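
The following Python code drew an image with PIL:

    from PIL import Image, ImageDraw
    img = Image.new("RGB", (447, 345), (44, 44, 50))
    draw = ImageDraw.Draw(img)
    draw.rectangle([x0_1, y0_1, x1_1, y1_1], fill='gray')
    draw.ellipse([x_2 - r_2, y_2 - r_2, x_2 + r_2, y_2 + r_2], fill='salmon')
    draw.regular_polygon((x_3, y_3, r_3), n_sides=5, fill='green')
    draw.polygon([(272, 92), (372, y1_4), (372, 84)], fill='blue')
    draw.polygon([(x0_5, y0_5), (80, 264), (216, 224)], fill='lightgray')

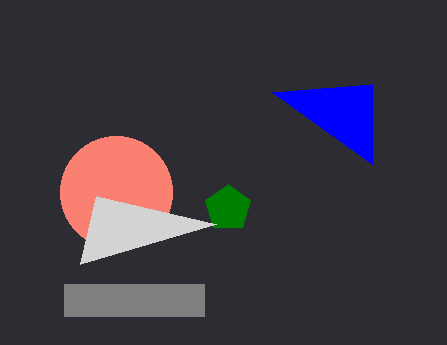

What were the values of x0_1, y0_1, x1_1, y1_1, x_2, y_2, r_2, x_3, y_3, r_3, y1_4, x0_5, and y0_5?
x0_1 = 64, y0_1 = 284, x1_1 = 204, y1_1 = 316, x_2 = 116, y_2 = 192, r_2 = 56, x_3 = 228, y_3 = 208, r_3 = 24, y1_4 = 164, x0_5 = 96, y0_5 = 196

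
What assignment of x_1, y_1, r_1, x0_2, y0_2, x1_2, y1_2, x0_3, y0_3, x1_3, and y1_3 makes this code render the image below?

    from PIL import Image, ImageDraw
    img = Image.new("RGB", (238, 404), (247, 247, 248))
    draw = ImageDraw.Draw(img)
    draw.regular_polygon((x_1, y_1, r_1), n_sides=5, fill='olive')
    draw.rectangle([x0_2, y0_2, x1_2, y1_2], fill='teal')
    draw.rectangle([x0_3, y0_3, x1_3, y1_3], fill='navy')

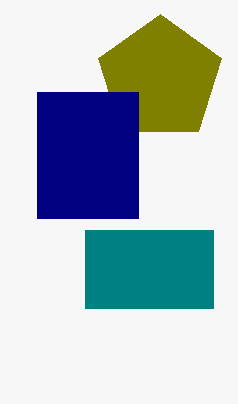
x_1 = 160
y_1 = 79
r_1 = 65
x0_2 = 85
y0_2 = 230
x1_2 = 213
y1_2 = 308
x0_3 = 37
y0_3 = 92
x1_3 = 138
y1_3 = 218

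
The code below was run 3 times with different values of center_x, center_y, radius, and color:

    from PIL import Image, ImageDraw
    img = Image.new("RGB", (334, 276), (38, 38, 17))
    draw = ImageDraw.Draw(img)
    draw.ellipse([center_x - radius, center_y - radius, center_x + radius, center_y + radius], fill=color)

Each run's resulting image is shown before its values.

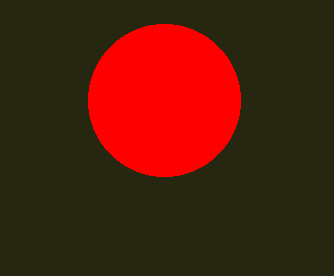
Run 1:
center_x = 164
center_y = 100
radius = 76
color = 'red'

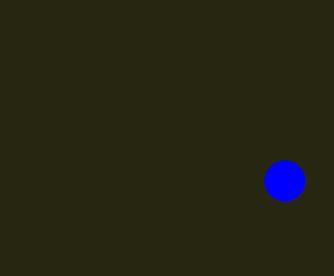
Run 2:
center_x = 284, center_y = 180, radius = 20, color = 'blue'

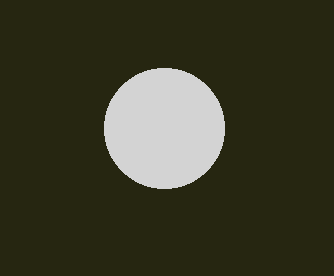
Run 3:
center_x = 164; center_y = 128; radius = 60; color = 'lightgray'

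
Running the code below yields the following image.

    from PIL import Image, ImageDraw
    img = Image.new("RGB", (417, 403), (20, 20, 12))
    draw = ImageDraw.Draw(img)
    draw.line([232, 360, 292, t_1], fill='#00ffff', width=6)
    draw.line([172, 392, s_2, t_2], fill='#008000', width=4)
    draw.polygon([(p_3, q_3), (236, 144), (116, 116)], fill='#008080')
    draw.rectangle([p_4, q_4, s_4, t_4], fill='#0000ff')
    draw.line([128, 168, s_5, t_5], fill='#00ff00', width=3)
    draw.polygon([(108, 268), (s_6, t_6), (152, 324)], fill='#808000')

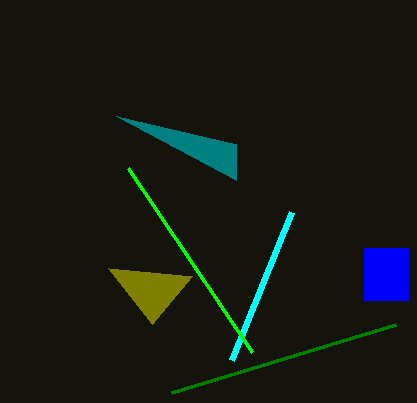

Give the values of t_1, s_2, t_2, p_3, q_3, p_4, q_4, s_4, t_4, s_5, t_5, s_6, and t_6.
t_1 = 212; s_2 = 396; t_2 = 324; p_3 = 236; q_3 = 180; p_4 = 364; q_4 = 248; s_4 = 408; t_4 = 300; s_5 = 252; t_5 = 352; s_6 = 192; t_6 = 276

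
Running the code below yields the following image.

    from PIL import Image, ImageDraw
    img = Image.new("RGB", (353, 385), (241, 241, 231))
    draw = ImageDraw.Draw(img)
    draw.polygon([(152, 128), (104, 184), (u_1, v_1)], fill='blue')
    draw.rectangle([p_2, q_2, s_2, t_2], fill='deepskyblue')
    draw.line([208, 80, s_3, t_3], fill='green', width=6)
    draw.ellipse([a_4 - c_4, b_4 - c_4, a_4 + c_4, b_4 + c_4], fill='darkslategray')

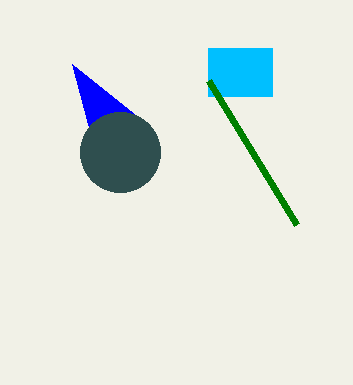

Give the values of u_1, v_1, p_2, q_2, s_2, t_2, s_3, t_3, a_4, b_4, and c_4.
u_1 = 72; v_1 = 64; p_2 = 208; q_2 = 48; s_2 = 272; t_2 = 96; s_3 = 296; t_3 = 224; a_4 = 120; b_4 = 152; c_4 = 40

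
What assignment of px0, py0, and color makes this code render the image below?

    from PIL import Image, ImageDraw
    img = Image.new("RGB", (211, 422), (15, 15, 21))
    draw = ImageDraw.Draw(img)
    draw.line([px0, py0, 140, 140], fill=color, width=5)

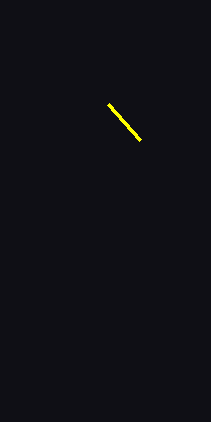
px0 = 108, py0 = 104, color = 'yellow'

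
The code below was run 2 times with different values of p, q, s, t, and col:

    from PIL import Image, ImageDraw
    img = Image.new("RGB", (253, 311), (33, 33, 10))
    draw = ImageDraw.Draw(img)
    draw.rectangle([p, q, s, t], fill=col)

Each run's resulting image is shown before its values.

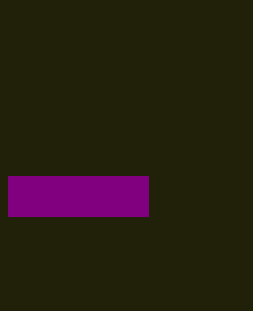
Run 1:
p = 8, q = 176, s = 148, t = 216, col = 'purple'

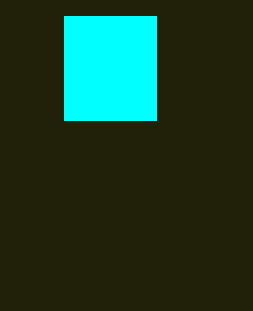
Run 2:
p = 64
q = 16
s = 156
t = 120
col = 'cyan'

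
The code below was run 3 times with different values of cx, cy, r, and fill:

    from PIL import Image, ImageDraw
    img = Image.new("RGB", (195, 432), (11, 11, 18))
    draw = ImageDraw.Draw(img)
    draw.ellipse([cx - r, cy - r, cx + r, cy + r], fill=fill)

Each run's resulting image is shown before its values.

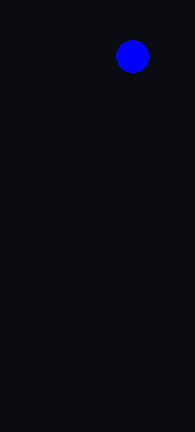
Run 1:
cx = 132, cy = 56, r = 16, fill = 'blue'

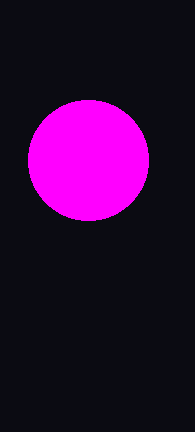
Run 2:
cx = 88, cy = 160, r = 60, fill = 'magenta'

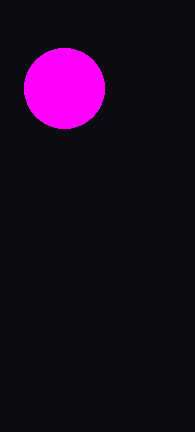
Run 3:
cx = 64, cy = 88, r = 40, fill = 'magenta'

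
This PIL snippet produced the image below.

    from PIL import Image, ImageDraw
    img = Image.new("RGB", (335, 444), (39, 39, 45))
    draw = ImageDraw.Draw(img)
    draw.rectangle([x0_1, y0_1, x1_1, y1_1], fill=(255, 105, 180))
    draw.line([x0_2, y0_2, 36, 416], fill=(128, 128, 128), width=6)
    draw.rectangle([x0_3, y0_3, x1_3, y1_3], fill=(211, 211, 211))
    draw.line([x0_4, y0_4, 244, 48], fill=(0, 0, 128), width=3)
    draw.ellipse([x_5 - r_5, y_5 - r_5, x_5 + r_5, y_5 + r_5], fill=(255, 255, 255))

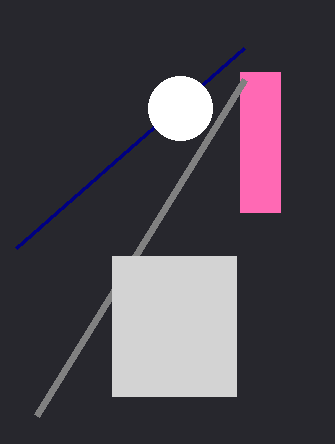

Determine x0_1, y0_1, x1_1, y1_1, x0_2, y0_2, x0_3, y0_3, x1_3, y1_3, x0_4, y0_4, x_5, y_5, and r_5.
x0_1 = 240, y0_1 = 72, x1_1 = 280, y1_1 = 212, x0_2 = 244, y0_2 = 80, x0_3 = 112, y0_3 = 256, x1_3 = 236, y1_3 = 396, x0_4 = 16, y0_4 = 248, x_5 = 180, y_5 = 108, r_5 = 32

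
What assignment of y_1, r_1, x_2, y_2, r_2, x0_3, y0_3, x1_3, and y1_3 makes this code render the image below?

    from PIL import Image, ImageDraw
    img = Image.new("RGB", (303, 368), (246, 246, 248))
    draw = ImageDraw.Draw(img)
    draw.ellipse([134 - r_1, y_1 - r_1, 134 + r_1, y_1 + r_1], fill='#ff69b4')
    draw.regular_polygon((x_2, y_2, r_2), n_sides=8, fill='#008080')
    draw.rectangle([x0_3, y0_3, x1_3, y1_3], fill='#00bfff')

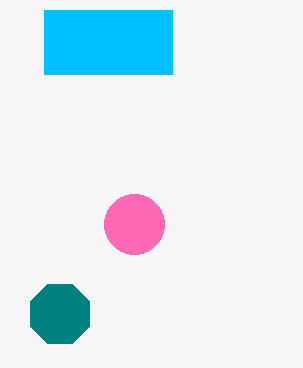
y_1 = 224; r_1 = 30; x_2 = 60; y_2 = 314; r_2 = 32; x0_3 = 44; y0_3 = 10; x1_3 = 172; y1_3 = 74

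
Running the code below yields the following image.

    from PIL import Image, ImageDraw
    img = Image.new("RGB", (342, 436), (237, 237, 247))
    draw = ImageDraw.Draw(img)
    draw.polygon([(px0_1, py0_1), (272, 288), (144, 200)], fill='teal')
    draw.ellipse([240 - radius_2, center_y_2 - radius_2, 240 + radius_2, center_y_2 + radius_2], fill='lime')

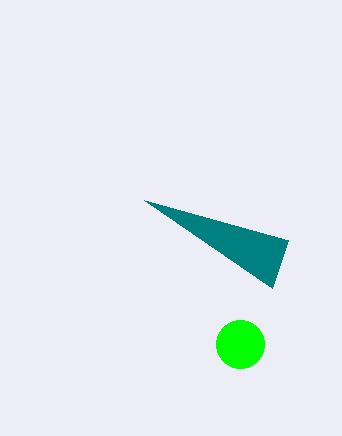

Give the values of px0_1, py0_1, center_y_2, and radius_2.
px0_1 = 288
py0_1 = 240
center_y_2 = 344
radius_2 = 24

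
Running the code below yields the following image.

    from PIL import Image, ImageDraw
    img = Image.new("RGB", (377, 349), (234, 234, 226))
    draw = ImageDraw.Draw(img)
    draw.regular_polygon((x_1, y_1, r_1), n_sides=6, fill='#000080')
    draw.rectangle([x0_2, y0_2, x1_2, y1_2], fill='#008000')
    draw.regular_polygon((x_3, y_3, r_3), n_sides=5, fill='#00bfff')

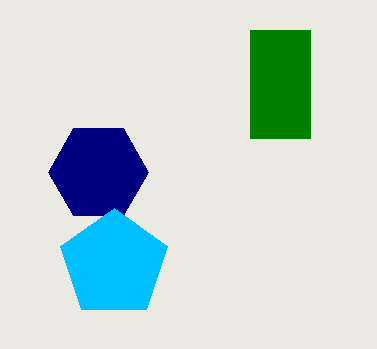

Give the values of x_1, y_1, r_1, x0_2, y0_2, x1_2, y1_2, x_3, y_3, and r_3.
x_1 = 98; y_1 = 172; r_1 = 50; x0_2 = 250; y0_2 = 30; x1_2 = 310; y1_2 = 138; x_3 = 114; y_3 = 264; r_3 = 56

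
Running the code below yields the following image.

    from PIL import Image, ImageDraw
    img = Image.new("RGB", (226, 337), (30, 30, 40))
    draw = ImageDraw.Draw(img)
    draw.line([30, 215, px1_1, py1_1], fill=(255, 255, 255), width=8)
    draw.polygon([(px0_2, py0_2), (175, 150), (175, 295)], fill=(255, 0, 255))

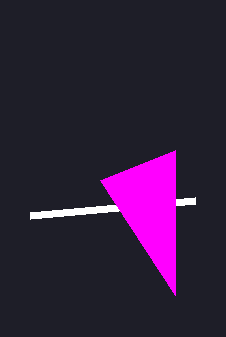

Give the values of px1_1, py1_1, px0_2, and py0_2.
px1_1 = 195
py1_1 = 200
px0_2 = 100
py0_2 = 180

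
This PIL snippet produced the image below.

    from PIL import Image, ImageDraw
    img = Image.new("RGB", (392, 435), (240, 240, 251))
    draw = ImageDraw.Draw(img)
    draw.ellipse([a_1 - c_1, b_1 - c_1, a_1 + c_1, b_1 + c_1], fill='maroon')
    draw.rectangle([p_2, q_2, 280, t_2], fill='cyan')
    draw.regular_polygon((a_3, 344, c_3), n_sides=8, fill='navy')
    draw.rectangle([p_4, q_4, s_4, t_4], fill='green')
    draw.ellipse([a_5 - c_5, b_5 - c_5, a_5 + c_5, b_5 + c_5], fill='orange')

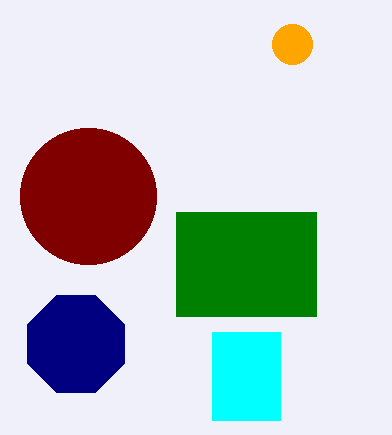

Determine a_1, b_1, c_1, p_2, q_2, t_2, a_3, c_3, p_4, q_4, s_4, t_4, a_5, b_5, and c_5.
a_1 = 88
b_1 = 196
c_1 = 68
p_2 = 212
q_2 = 332
t_2 = 420
a_3 = 76
c_3 = 52
p_4 = 176
q_4 = 212
s_4 = 316
t_4 = 316
a_5 = 292
b_5 = 44
c_5 = 20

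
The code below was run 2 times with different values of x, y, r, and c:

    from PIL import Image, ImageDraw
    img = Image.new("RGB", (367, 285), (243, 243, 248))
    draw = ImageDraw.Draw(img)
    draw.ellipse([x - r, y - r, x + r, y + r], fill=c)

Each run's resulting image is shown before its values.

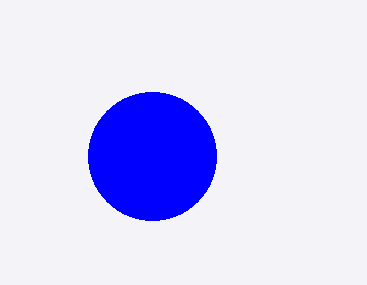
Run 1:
x = 152, y = 156, r = 64, c = 'blue'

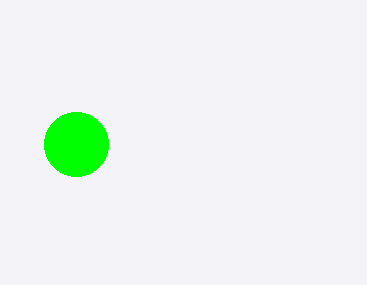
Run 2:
x = 76
y = 144
r = 32
c = 'lime'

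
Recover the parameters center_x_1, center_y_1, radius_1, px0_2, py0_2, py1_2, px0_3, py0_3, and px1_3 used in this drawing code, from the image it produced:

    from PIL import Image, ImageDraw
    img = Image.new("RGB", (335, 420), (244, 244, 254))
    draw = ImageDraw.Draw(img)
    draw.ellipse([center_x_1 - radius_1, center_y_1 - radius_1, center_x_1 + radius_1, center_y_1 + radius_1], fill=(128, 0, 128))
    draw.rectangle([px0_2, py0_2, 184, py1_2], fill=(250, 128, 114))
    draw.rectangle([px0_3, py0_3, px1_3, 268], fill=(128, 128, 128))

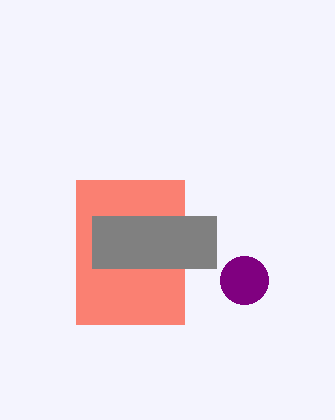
center_x_1 = 244; center_y_1 = 280; radius_1 = 24; px0_2 = 76; py0_2 = 180; py1_2 = 324; px0_3 = 92; py0_3 = 216; px1_3 = 216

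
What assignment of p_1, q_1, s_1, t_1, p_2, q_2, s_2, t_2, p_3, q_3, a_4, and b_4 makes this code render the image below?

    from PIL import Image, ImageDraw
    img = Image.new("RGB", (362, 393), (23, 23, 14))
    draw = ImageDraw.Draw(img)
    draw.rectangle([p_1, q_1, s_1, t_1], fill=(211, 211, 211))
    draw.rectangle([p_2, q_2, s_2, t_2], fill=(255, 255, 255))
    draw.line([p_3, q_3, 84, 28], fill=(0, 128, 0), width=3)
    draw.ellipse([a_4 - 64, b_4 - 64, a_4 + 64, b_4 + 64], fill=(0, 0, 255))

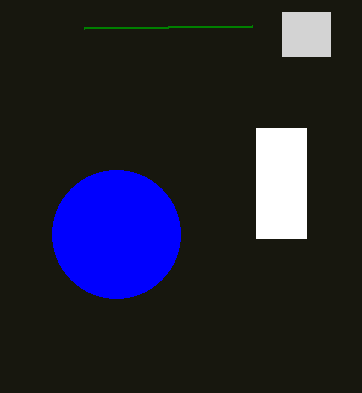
p_1 = 282
q_1 = 12
s_1 = 330
t_1 = 56
p_2 = 256
q_2 = 128
s_2 = 306
t_2 = 238
p_3 = 252
q_3 = 26
a_4 = 116
b_4 = 234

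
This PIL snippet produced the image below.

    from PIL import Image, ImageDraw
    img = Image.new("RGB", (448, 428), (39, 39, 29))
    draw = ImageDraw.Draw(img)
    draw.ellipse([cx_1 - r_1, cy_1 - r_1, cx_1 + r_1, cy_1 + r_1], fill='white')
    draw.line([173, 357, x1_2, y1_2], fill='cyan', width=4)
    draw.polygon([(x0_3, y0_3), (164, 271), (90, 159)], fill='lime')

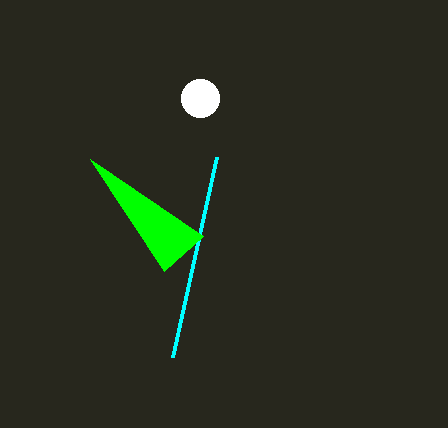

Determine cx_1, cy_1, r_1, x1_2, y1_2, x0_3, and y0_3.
cx_1 = 200, cy_1 = 98, r_1 = 19, x1_2 = 217, y1_2 = 157, x0_3 = 203, y0_3 = 236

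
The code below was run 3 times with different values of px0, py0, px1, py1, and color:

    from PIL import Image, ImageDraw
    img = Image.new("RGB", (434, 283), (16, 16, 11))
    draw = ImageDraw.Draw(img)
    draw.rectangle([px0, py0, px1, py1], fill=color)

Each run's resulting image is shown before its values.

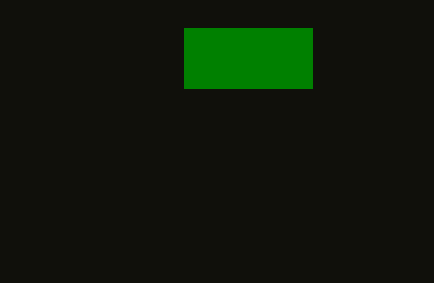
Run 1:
px0 = 184; py0 = 28; px1 = 312; py1 = 88; color = 'green'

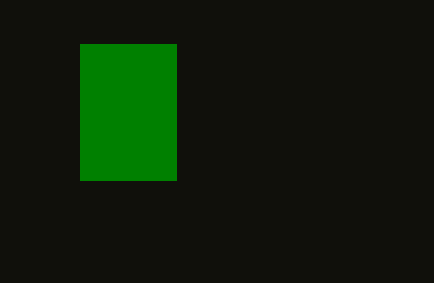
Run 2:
px0 = 80, py0 = 44, px1 = 176, py1 = 180, color = 'green'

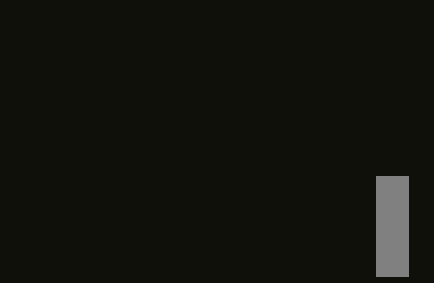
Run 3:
px0 = 376; py0 = 176; px1 = 408; py1 = 276; color = 'gray'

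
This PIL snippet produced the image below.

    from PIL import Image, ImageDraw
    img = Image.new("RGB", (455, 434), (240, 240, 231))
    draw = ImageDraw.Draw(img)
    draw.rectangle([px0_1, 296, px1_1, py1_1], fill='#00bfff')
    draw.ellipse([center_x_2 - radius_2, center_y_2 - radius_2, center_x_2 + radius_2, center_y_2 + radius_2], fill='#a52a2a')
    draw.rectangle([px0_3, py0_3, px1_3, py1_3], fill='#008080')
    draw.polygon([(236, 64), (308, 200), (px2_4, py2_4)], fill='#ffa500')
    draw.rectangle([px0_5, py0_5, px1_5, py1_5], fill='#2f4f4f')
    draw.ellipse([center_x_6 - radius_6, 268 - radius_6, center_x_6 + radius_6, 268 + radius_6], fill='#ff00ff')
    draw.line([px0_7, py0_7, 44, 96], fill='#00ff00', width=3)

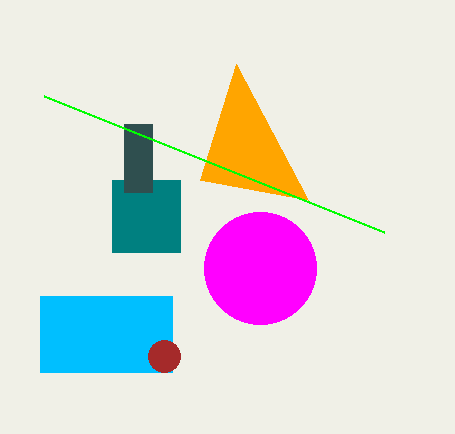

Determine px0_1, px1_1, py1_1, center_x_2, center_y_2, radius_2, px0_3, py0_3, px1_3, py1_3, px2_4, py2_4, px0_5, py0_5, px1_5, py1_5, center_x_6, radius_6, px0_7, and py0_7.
px0_1 = 40
px1_1 = 172
py1_1 = 372
center_x_2 = 164
center_y_2 = 356
radius_2 = 16
px0_3 = 112
py0_3 = 180
px1_3 = 180
py1_3 = 252
px2_4 = 200
py2_4 = 180
px0_5 = 124
py0_5 = 124
px1_5 = 152
py1_5 = 192
center_x_6 = 260
radius_6 = 56
px0_7 = 384
py0_7 = 232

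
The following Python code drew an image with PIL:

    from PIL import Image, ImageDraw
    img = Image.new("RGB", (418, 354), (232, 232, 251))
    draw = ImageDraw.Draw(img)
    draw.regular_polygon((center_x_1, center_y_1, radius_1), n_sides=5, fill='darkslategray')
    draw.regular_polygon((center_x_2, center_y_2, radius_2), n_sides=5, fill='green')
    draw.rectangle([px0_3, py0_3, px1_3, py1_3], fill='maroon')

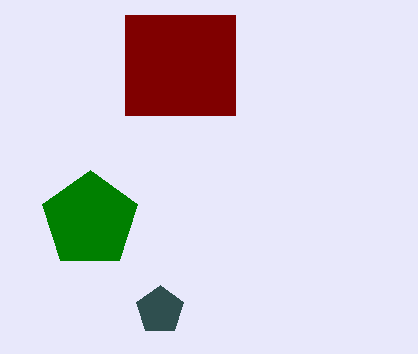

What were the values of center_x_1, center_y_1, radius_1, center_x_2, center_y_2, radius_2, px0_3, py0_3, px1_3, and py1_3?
center_x_1 = 160, center_y_1 = 310, radius_1 = 25, center_x_2 = 90, center_y_2 = 220, radius_2 = 50, px0_3 = 125, py0_3 = 15, px1_3 = 235, py1_3 = 115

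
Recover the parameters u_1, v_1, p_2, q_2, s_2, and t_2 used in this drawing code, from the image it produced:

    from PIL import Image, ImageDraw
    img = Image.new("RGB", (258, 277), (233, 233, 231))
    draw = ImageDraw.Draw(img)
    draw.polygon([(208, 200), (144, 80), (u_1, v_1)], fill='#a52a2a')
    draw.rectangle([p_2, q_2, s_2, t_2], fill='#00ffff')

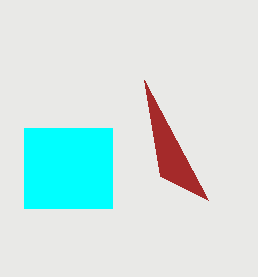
u_1 = 160
v_1 = 176
p_2 = 24
q_2 = 128
s_2 = 112
t_2 = 208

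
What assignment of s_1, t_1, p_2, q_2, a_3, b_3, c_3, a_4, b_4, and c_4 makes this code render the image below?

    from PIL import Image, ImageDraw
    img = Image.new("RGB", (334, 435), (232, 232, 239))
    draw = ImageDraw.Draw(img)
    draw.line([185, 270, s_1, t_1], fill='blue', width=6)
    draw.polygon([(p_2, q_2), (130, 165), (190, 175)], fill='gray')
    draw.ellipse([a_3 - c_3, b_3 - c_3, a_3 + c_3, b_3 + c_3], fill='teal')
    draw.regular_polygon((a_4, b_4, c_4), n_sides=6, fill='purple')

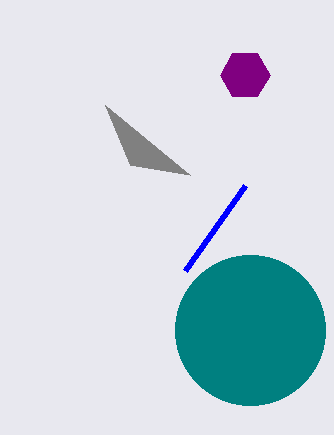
s_1 = 245, t_1 = 185, p_2 = 105, q_2 = 105, a_3 = 250, b_3 = 330, c_3 = 75, a_4 = 245, b_4 = 75, c_4 = 25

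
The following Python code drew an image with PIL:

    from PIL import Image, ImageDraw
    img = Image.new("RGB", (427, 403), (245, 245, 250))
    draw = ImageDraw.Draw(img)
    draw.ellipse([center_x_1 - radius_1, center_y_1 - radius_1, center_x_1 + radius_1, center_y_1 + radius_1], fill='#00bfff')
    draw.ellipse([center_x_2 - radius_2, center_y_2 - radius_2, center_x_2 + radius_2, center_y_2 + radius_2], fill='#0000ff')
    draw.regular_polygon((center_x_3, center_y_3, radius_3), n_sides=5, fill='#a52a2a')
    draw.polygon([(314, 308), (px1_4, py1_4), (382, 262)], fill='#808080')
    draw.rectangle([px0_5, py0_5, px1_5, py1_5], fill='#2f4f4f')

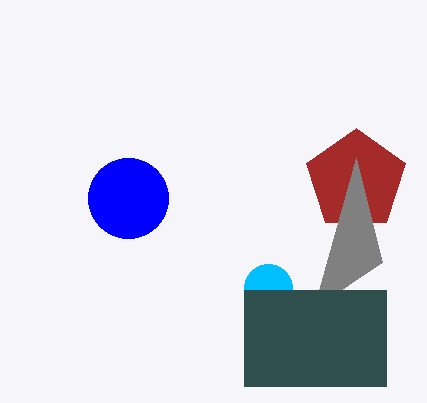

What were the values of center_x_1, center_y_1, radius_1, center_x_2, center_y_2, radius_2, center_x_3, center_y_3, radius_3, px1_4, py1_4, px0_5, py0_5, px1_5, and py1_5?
center_x_1 = 268; center_y_1 = 288; radius_1 = 24; center_x_2 = 128; center_y_2 = 198; radius_2 = 40; center_x_3 = 356; center_y_3 = 180; radius_3 = 52; px1_4 = 356; py1_4 = 158; px0_5 = 244; py0_5 = 290; px1_5 = 386; py1_5 = 386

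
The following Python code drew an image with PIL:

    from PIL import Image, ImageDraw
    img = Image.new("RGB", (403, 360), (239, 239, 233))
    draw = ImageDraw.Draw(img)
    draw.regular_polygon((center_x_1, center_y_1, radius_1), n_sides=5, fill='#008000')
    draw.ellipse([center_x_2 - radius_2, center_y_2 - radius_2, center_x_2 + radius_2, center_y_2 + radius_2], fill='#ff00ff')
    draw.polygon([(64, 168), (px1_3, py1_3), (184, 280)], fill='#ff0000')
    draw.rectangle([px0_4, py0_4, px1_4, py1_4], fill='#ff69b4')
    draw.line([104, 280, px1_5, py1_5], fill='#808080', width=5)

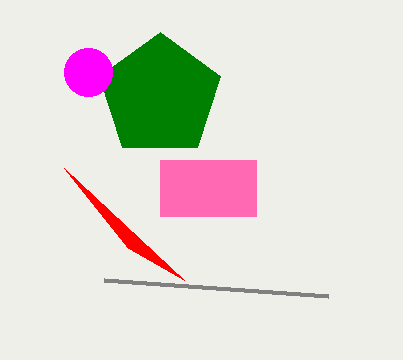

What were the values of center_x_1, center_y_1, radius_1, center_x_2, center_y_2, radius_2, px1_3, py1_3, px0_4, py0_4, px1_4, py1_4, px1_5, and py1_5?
center_x_1 = 160
center_y_1 = 96
radius_1 = 64
center_x_2 = 88
center_y_2 = 72
radius_2 = 24
px1_3 = 128
py1_3 = 248
px0_4 = 160
py0_4 = 160
px1_4 = 256
py1_4 = 216
px1_5 = 328
py1_5 = 296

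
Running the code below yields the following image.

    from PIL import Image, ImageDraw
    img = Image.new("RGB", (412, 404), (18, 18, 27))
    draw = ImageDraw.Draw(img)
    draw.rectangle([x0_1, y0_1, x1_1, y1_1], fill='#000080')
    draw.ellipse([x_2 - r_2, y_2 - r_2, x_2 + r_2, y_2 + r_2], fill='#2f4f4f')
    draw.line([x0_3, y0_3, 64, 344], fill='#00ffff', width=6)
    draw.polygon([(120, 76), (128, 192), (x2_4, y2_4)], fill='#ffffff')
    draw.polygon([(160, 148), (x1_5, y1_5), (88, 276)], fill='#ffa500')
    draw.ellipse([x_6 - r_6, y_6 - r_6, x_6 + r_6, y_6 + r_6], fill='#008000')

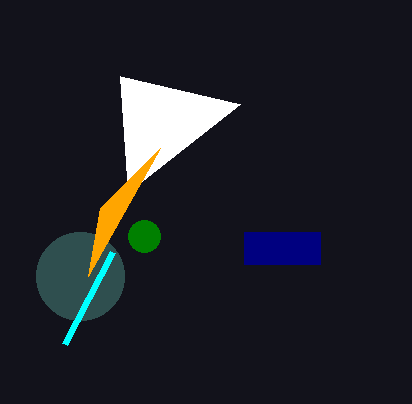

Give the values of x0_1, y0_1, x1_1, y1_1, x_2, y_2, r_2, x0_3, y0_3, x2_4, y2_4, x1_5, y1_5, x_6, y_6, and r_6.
x0_1 = 244; y0_1 = 232; x1_1 = 320; y1_1 = 264; x_2 = 80; y_2 = 276; r_2 = 44; x0_3 = 112; y0_3 = 252; x2_4 = 240; y2_4 = 104; x1_5 = 100; y1_5 = 208; x_6 = 144; y_6 = 236; r_6 = 16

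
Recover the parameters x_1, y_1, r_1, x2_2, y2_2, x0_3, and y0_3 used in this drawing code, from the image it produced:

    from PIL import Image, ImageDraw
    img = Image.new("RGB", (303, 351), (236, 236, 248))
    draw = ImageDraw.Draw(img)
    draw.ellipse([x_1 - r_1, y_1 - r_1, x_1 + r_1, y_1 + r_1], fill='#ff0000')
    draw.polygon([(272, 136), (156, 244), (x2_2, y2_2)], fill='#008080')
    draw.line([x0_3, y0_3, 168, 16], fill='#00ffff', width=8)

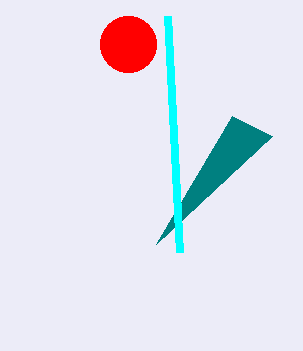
x_1 = 128; y_1 = 44; r_1 = 28; x2_2 = 232; y2_2 = 116; x0_3 = 180; y0_3 = 252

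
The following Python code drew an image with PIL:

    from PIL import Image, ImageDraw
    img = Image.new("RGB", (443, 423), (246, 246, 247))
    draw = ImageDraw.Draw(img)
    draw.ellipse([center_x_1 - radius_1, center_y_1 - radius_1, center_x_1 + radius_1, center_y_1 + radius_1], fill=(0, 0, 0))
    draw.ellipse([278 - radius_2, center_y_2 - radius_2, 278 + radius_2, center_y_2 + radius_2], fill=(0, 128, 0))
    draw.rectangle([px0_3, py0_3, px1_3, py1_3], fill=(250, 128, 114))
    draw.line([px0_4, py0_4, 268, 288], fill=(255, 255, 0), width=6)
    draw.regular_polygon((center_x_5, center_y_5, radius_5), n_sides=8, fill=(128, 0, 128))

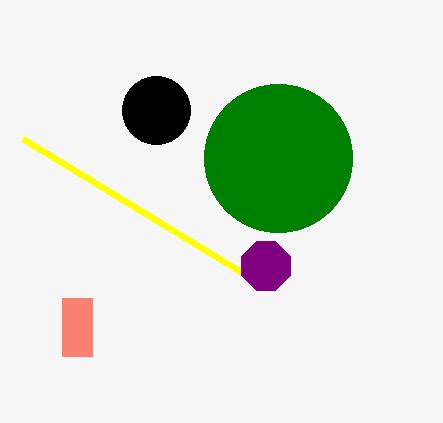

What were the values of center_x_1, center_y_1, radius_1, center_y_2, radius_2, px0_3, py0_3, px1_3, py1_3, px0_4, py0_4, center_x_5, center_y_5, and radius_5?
center_x_1 = 156
center_y_1 = 110
radius_1 = 34
center_y_2 = 158
radius_2 = 74
px0_3 = 62
py0_3 = 298
px1_3 = 92
py1_3 = 356
px0_4 = 22
py0_4 = 138
center_x_5 = 266
center_y_5 = 266
radius_5 = 26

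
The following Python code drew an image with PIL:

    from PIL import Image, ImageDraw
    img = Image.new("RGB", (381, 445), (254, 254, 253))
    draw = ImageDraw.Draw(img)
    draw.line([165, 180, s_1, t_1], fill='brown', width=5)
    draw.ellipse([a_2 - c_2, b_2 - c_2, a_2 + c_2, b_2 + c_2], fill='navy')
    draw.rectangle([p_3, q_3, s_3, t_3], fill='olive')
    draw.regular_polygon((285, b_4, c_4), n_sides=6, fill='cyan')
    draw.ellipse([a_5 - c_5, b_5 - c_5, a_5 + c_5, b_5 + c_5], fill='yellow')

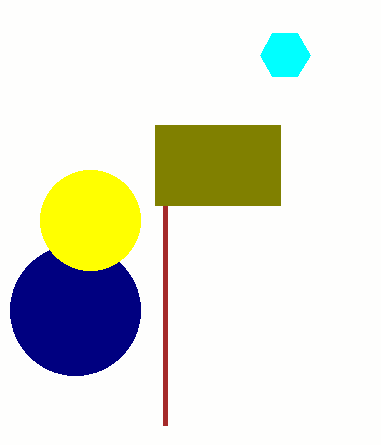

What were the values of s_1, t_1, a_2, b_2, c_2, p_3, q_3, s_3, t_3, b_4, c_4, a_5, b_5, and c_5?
s_1 = 165; t_1 = 425; a_2 = 75; b_2 = 310; c_2 = 65; p_3 = 155; q_3 = 125; s_3 = 280; t_3 = 205; b_4 = 55; c_4 = 25; a_5 = 90; b_5 = 220; c_5 = 50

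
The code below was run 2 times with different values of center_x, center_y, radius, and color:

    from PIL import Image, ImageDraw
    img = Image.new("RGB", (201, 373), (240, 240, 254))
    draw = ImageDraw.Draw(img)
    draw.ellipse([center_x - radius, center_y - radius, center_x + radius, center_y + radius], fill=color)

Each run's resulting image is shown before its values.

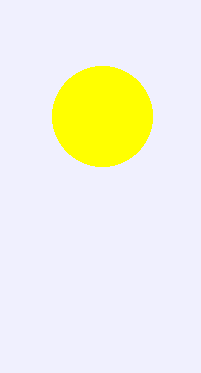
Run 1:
center_x = 102
center_y = 116
radius = 50
color = 'yellow'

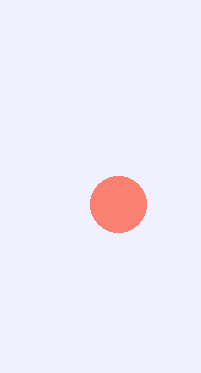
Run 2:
center_x = 118
center_y = 204
radius = 28
color = 'salmon'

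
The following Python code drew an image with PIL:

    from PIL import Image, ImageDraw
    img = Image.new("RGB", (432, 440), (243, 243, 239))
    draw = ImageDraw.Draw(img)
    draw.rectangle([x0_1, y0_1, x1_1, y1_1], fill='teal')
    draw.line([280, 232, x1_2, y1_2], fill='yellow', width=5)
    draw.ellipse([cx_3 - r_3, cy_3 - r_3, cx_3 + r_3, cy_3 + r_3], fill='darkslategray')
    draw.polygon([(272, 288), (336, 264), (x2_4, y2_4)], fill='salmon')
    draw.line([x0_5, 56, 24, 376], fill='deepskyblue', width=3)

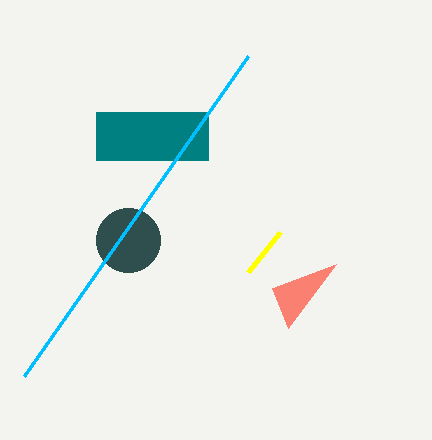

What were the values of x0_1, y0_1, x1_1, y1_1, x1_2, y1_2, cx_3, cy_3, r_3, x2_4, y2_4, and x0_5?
x0_1 = 96; y0_1 = 112; x1_1 = 208; y1_1 = 160; x1_2 = 248; y1_2 = 272; cx_3 = 128; cy_3 = 240; r_3 = 32; x2_4 = 288; y2_4 = 328; x0_5 = 248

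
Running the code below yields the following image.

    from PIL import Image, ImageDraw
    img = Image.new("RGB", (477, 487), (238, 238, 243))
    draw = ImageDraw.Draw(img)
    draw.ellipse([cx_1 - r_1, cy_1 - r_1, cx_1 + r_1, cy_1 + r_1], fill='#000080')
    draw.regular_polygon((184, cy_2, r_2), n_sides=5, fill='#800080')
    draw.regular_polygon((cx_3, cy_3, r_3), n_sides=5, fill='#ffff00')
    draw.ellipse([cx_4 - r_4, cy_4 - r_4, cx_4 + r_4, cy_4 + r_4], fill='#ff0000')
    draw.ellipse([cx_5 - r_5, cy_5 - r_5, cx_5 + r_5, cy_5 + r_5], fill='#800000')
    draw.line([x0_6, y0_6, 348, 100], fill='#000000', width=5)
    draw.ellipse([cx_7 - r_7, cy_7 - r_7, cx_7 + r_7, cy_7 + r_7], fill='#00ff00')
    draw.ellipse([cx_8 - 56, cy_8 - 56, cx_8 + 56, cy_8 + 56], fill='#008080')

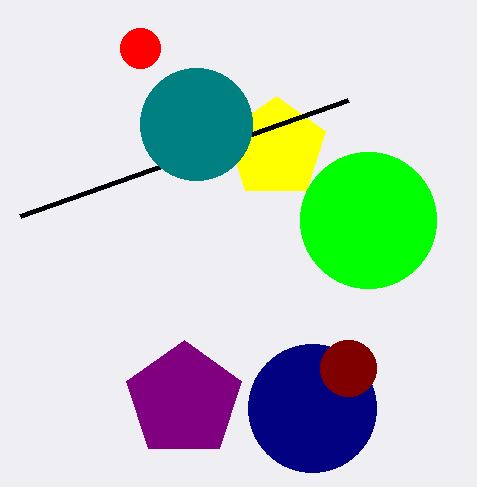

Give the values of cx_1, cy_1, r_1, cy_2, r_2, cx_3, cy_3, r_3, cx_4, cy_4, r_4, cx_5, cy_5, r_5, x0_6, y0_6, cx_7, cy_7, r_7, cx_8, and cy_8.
cx_1 = 312
cy_1 = 408
r_1 = 64
cy_2 = 400
r_2 = 60
cx_3 = 276
cy_3 = 148
r_3 = 52
cx_4 = 140
cy_4 = 48
r_4 = 20
cx_5 = 348
cy_5 = 368
r_5 = 28
x0_6 = 20
y0_6 = 216
cx_7 = 368
cy_7 = 220
r_7 = 68
cx_8 = 196
cy_8 = 124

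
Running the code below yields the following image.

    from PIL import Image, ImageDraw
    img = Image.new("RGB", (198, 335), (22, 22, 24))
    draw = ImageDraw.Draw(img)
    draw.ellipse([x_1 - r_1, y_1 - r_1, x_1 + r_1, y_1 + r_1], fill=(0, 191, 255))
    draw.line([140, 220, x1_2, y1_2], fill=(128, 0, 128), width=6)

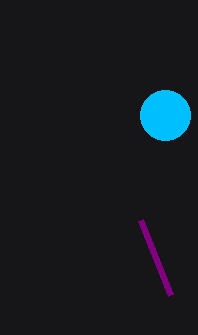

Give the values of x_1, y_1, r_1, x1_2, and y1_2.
x_1 = 165
y_1 = 115
r_1 = 25
x1_2 = 170
y1_2 = 295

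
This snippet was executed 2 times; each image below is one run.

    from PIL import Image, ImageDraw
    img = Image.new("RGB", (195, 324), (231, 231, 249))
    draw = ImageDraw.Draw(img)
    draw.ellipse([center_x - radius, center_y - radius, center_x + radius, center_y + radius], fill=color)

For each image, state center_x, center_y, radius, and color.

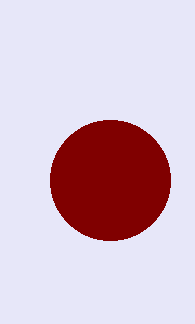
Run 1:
center_x = 110; center_y = 180; radius = 60; color = 'maroon'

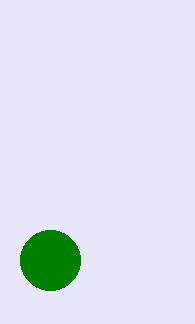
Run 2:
center_x = 50
center_y = 260
radius = 30
color = 'green'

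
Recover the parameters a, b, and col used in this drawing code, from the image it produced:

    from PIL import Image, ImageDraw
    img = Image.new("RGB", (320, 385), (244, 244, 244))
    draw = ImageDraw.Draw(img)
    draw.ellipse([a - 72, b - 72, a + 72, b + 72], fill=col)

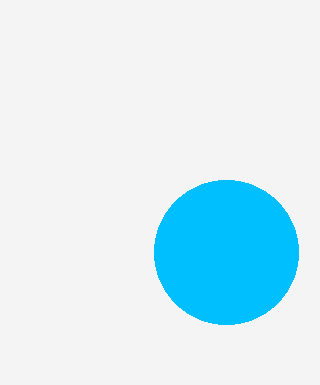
a = 226, b = 252, col = 'deepskyblue'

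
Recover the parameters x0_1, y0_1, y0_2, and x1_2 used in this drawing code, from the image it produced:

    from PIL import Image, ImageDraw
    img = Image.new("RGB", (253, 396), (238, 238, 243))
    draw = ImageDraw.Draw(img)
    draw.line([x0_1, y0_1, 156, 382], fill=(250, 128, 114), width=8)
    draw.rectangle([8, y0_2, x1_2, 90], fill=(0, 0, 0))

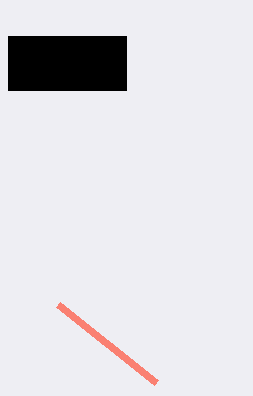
x0_1 = 58, y0_1 = 304, y0_2 = 36, x1_2 = 126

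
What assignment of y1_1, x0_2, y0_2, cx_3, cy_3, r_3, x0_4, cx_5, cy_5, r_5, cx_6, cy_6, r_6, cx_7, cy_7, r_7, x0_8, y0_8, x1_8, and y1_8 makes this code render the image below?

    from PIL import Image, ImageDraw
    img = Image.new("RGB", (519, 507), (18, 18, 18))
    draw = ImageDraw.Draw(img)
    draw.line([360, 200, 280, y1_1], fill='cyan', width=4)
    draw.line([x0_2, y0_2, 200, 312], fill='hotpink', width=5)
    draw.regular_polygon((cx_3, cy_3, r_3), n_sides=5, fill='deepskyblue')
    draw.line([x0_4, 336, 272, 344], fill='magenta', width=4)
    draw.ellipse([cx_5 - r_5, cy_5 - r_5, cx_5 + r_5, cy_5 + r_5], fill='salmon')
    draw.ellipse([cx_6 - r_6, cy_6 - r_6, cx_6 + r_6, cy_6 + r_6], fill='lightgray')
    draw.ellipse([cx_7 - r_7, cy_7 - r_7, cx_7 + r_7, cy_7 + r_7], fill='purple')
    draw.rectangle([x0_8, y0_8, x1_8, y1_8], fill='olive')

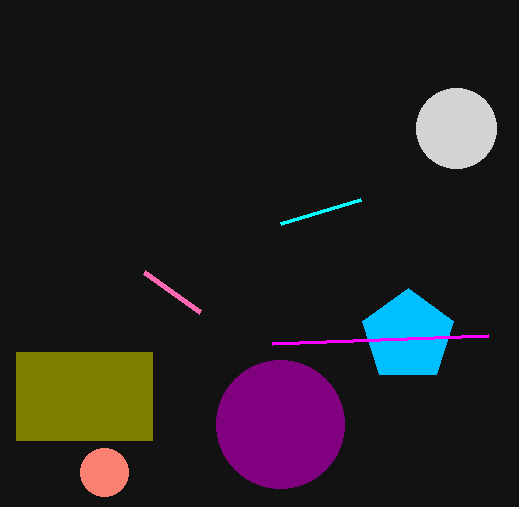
y1_1 = 224, x0_2 = 144, y0_2 = 272, cx_3 = 408, cy_3 = 336, r_3 = 48, x0_4 = 488, cx_5 = 104, cy_5 = 472, r_5 = 24, cx_6 = 456, cy_6 = 128, r_6 = 40, cx_7 = 280, cy_7 = 424, r_7 = 64, x0_8 = 16, y0_8 = 352, x1_8 = 152, y1_8 = 440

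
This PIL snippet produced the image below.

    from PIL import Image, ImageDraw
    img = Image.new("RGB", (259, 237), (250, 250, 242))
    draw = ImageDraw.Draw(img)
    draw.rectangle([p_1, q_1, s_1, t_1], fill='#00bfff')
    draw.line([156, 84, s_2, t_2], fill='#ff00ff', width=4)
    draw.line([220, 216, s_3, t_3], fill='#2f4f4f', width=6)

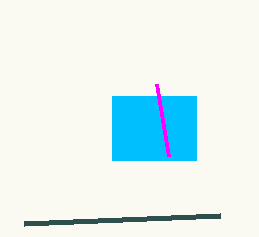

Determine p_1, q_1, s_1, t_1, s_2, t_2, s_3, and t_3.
p_1 = 112
q_1 = 96
s_1 = 196
t_1 = 160
s_2 = 168
t_2 = 156
s_3 = 24
t_3 = 224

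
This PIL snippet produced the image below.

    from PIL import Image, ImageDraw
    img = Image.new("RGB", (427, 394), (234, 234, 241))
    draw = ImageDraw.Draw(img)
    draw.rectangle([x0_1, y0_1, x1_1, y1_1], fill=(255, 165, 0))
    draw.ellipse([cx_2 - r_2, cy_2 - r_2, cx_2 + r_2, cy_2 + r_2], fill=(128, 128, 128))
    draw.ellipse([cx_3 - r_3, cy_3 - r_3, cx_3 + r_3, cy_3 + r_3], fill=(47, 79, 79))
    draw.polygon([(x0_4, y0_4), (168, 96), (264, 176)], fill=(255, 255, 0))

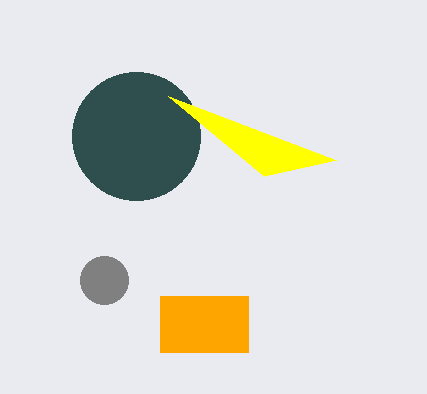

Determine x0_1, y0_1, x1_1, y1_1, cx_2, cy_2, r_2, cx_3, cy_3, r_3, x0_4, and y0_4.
x0_1 = 160, y0_1 = 296, x1_1 = 248, y1_1 = 352, cx_2 = 104, cy_2 = 280, r_2 = 24, cx_3 = 136, cy_3 = 136, r_3 = 64, x0_4 = 336, y0_4 = 160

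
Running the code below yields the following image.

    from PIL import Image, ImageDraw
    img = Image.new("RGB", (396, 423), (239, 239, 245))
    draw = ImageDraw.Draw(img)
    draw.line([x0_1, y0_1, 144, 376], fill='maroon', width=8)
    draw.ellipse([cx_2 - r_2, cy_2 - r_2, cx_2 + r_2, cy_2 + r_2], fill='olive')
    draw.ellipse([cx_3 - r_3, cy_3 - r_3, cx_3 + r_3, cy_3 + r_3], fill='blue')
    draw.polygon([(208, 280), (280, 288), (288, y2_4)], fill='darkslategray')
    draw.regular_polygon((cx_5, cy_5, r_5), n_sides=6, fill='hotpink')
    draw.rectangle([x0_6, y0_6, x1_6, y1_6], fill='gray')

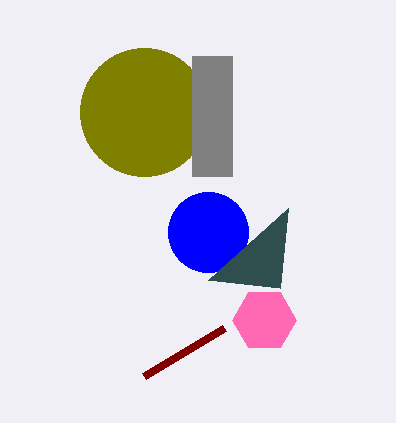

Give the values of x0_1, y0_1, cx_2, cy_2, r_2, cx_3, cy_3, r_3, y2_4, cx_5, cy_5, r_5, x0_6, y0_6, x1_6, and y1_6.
x0_1 = 224
y0_1 = 328
cx_2 = 144
cy_2 = 112
r_2 = 64
cx_3 = 208
cy_3 = 232
r_3 = 40
y2_4 = 208
cx_5 = 264
cy_5 = 320
r_5 = 32
x0_6 = 192
y0_6 = 56
x1_6 = 232
y1_6 = 176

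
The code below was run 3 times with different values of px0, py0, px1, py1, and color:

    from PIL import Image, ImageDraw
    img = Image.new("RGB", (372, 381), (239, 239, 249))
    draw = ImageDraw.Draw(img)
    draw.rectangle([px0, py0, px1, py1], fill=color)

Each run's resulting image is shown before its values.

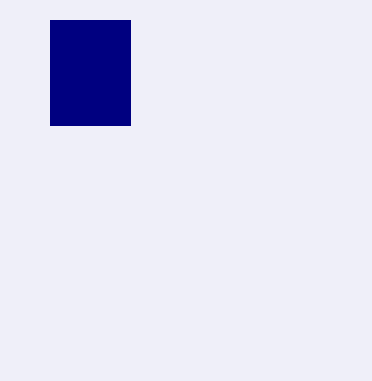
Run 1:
px0 = 50, py0 = 20, px1 = 130, py1 = 125, color = 'navy'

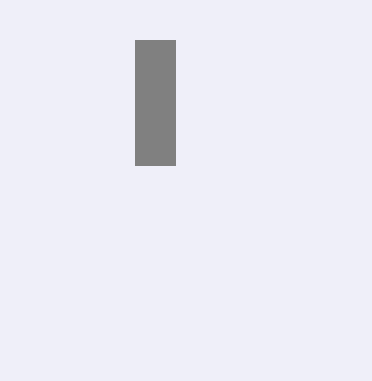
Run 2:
px0 = 135; py0 = 40; px1 = 175; py1 = 165; color = 'gray'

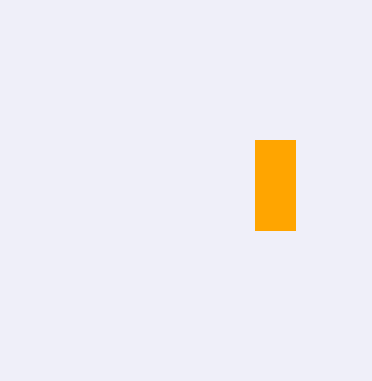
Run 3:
px0 = 255
py0 = 140
px1 = 295
py1 = 230
color = 'orange'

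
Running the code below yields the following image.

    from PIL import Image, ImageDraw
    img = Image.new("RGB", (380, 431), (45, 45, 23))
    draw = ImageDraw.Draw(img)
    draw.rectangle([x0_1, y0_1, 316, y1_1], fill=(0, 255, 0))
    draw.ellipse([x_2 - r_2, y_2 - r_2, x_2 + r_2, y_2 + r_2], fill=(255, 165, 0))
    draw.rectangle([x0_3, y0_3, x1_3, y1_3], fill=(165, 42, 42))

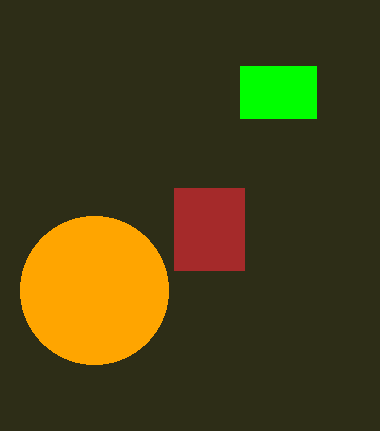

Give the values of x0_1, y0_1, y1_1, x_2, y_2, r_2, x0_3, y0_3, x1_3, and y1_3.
x0_1 = 240, y0_1 = 66, y1_1 = 118, x_2 = 94, y_2 = 290, r_2 = 74, x0_3 = 174, y0_3 = 188, x1_3 = 244, y1_3 = 270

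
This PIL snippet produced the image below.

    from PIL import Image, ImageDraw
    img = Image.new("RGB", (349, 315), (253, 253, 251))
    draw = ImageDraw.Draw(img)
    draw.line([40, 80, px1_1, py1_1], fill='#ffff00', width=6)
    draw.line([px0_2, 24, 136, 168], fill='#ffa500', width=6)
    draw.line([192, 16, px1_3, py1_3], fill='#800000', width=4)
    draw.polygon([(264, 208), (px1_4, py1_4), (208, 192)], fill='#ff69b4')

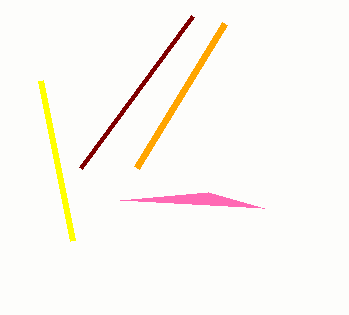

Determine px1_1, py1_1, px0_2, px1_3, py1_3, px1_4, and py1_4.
px1_1 = 72
py1_1 = 240
px0_2 = 224
px1_3 = 80
py1_3 = 168
px1_4 = 120
py1_4 = 200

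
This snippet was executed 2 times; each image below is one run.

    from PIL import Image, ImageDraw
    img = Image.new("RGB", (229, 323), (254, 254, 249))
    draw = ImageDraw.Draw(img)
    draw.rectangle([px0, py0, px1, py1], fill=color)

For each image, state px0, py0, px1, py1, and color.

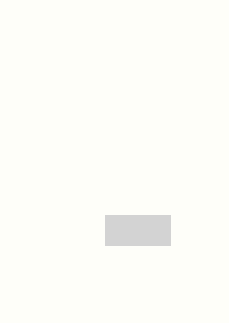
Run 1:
px0 = 105
py0 = 215
px1 = 170
py1 = 245
color = 'lightgray'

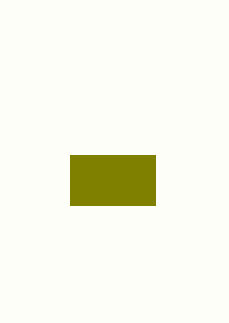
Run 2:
px0 = 70
py0 = 155
px1 = 155
py1 = 205
color = 'olive'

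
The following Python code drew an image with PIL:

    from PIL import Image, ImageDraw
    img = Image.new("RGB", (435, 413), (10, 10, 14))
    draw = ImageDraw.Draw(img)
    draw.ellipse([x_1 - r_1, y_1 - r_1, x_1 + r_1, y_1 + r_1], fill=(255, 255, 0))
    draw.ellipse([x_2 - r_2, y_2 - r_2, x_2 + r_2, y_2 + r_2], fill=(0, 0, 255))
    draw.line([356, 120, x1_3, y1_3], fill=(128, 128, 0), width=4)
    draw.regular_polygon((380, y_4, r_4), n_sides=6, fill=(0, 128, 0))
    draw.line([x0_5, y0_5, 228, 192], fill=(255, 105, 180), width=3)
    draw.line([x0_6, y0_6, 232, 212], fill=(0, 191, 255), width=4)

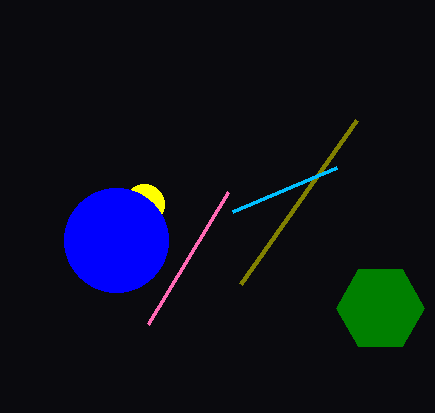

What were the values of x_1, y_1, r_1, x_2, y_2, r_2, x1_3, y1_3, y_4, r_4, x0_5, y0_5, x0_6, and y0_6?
x_1 = 144; y_1 = 204; r_1 = 20; x_2 = 116; y_2 = 240; r_2 = 52; x1_3 = 240; y1_3 = 284; y_4 = 308; r_4 = 44; x0_5 = 148; y0_5 = 324; x0_6 = 336; y0_6 = 168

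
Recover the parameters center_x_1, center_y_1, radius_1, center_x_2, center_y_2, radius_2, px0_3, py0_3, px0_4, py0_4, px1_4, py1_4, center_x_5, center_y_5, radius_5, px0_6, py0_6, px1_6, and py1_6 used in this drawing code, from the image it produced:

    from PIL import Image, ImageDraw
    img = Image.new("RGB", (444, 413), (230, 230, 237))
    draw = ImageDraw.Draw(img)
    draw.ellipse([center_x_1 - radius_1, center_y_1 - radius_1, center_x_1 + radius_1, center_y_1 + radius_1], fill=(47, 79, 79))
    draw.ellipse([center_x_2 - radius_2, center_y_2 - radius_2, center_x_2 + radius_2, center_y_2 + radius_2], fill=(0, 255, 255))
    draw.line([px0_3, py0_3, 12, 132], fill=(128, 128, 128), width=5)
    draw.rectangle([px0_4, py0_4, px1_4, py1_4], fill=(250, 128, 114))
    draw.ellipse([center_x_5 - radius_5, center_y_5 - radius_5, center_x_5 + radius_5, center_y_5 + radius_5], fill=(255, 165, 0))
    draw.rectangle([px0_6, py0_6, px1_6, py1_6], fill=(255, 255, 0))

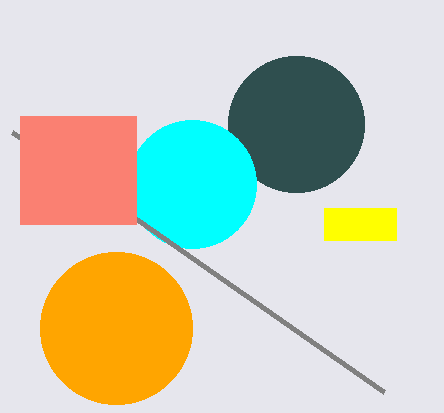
center_x_1 = 296
center_y_1 = 124
radius_1 = 68
center_x_2 = 192
center_y_2 = 184
radius_2 = 64
px0_3 = 384
py0_3 = 392
px0_4 = 20
py0_4 = 116
px1_4 = 136
py1_4 = 224
center_x_5 = 116
center_y_5 = 328
radius_5 = 76
px0_6 = 324
py0_6 = 208
px1_6 = 396
py1_6 = 240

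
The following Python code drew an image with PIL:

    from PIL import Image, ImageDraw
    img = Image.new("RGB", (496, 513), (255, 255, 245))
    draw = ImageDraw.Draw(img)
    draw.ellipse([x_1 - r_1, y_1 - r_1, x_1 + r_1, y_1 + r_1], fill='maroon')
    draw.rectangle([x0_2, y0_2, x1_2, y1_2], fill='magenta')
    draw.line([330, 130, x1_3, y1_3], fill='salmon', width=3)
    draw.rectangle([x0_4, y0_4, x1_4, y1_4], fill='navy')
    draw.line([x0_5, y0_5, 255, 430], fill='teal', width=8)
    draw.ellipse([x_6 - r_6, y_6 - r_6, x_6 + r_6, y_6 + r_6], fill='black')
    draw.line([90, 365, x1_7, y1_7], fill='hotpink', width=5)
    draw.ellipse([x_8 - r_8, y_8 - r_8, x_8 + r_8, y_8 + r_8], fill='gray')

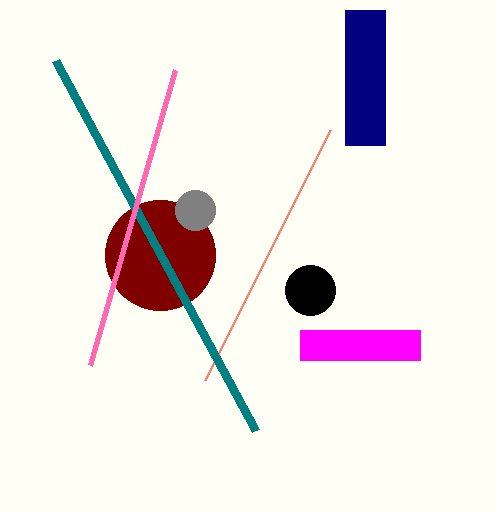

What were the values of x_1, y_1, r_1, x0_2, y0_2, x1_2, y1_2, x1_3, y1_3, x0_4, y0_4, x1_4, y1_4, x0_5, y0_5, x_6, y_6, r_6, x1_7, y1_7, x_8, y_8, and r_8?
x_1 = 160
y_1 = 255
r_1 = 55
x0_2 = 300
y0_2 = 330
x1_2 = 420
y1_2 = 360
x1_3 = 205
y1_3 = 380
x0_4 = 345
y0_4 = 10
x1_4 = 385
y1_4 = 145
x0_5 = 55
y0_5 = 60
x_6 = 310
y_6 = 290
r_6 = 25
x1_7 = 175
y1_7 = 70
x_8 = 195
y_8 = 210
r_8 = 20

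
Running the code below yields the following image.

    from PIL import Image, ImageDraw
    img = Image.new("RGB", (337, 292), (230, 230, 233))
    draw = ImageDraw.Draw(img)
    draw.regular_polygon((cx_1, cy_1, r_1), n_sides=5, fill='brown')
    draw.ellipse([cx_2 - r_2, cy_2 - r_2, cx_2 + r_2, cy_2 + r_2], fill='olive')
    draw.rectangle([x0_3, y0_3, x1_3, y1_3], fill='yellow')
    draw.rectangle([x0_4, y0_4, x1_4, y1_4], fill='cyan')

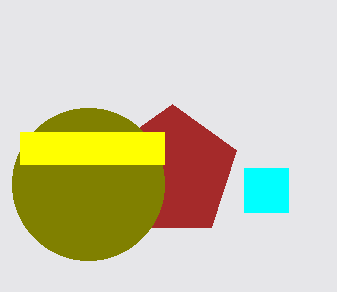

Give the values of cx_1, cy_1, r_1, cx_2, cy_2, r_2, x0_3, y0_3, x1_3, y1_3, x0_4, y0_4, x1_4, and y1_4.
cx_1 = 172; cy_1 = 172; r_1 = 68; cx_2 = 88; cy_2 = 184; r_2 = 76; x0_3 = 20; y0_3 = 132; x1_3 = 164; y1_3 = 164; x0_4 = 244; y0_4 = 168; x1_4 = 288; y1_4 = 212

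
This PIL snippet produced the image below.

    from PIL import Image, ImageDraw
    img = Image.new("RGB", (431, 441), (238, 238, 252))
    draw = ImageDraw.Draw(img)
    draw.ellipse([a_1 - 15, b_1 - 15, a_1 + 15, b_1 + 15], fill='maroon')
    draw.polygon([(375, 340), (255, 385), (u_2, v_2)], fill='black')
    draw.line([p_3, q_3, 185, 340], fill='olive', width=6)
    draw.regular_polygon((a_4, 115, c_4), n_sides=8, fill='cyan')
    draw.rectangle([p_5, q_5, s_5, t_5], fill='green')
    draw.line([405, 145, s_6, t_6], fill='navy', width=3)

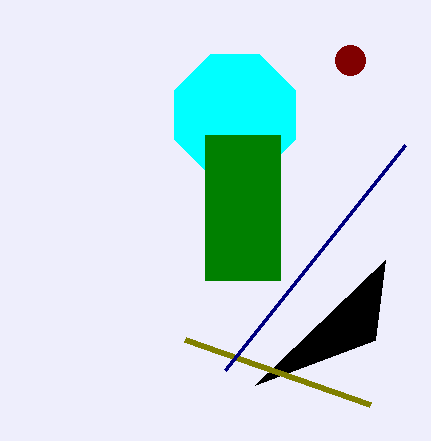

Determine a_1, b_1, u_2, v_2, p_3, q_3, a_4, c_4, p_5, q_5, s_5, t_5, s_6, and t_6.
a_1 = 350; b_1 = 60; u_2 = 385; v_2 = 260; p_3 = 370; q_3 = 405; a_4 = 235; c_4 = 65; p_5 = 205; q_5 = 135; s_5 = 280; t_5 = 280; s_6 = 225; t_6 = 370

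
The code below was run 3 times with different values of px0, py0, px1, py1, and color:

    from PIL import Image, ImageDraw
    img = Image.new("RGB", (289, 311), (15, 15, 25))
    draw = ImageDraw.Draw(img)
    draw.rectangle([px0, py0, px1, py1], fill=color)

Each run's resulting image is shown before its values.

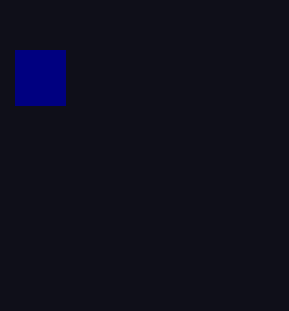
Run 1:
px0 = 15, py0 = 50, px1 = 65, py1 = 105, color = 'navy'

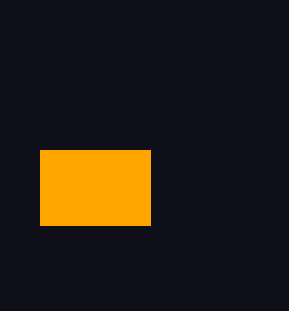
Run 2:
px0 = 40; py0 = 150; px1 = 150; py1 = 225; color = 'orange'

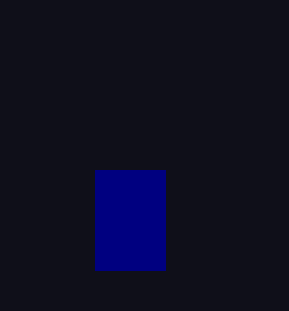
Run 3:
px0 = 95, py0 = 170, px1 = 165, py1 = 270, color = 'navy'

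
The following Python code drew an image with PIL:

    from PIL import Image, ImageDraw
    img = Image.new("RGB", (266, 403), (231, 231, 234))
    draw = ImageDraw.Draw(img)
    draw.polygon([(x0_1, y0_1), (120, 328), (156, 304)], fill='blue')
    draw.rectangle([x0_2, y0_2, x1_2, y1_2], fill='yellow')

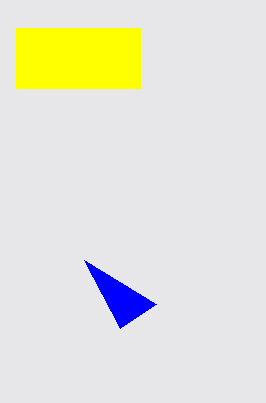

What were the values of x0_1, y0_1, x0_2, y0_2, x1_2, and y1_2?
x0_1 = 84
y0_1 = 260
x0_2 = 16
y0_2 = 28
x1_2 = 140
y1_2 = 88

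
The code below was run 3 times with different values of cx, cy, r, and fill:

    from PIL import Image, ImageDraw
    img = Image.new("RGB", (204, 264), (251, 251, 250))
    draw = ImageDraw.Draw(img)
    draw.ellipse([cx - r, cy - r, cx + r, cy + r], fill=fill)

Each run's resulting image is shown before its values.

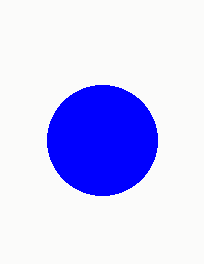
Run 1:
cx = 102; cy = 140; r = 55; fill = 'blue'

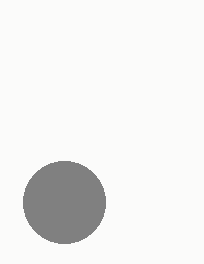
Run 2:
cx = 64, cy = 202, r = 41, fill = 'gray'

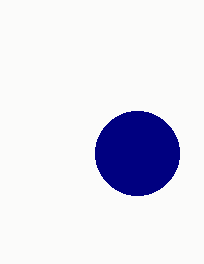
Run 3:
cx = 137, cy = 153, r = 42, fill = 'navy'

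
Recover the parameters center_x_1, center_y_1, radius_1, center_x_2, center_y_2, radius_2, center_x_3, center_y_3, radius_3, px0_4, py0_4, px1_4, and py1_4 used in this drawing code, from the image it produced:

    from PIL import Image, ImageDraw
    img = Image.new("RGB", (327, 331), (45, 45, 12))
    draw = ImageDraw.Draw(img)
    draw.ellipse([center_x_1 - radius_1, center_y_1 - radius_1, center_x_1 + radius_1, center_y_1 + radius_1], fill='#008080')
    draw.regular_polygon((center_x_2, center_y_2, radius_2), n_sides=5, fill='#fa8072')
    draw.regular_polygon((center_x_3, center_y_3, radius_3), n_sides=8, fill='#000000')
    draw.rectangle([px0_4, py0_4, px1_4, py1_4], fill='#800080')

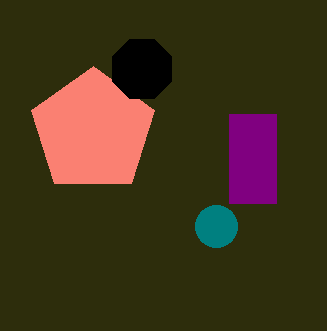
center_x_1 = 216, center_y_1 = 226, radius_1 = 21, center_x_2 = 93, center_y_2 = 131, radius_2 = 65, center_x_3 = 142, center_y_3 = 69, radius_3 = 32, px0_4 = 229, py0_4 = 114, px1_4 = 276, py1_4 = 203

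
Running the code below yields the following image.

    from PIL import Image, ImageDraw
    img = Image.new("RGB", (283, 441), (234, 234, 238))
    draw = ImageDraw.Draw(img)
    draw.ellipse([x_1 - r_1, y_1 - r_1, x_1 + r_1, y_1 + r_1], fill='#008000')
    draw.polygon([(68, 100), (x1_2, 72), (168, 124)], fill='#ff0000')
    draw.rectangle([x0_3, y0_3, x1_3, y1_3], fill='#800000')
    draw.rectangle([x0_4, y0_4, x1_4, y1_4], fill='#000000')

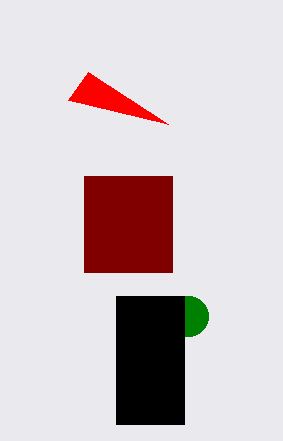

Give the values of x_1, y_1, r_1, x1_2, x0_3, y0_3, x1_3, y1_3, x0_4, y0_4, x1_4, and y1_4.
x_1 = 188
y_1 = 316
r_1 = 20
x1_2 = 88
x0_3 = 84
y0_3 = 176
x1_3 = 172
y1_3 = 272
x0_4 = 116
y0_4 = 296
x1_4 = 184
y1_4 = 424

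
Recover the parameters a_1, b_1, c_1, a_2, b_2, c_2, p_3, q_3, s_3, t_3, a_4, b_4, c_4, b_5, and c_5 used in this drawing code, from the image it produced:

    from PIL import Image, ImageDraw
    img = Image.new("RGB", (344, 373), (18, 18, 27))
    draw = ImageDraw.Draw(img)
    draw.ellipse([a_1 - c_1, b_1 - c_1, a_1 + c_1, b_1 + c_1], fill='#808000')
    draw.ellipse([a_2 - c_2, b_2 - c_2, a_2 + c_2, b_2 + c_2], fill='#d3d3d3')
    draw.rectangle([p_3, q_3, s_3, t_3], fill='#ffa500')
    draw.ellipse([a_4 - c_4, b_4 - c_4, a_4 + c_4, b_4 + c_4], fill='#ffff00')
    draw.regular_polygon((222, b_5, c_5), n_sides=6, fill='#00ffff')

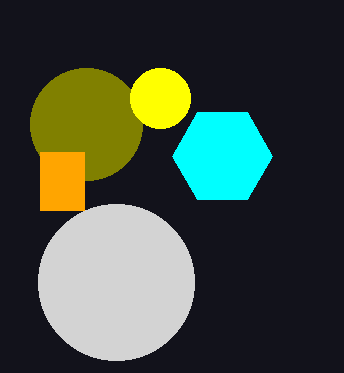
a_1 = 86
b_1 = 124
c_1 = 56
a_2 = 116
b_2 = 282
c_2 = 78
p_3 = 40
q_3 = 152
s_3 = 84
t_3 = 210
a_4 = 160
b_4 = 98
c_4 = 30
b_5 = 156
c_5 = 50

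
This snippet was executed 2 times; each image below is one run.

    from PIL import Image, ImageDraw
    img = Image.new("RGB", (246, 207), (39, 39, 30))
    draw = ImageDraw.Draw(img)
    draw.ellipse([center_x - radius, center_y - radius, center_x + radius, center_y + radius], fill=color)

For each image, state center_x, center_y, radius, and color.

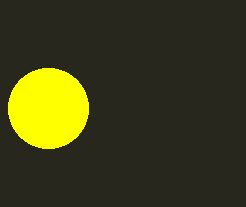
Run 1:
center_x = 48; center_y = 108; radius = 40; color = 'yellow'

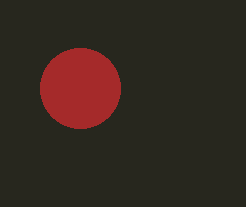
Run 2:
center_x = 80, center_y = 88, radius = 40, color = 'brown'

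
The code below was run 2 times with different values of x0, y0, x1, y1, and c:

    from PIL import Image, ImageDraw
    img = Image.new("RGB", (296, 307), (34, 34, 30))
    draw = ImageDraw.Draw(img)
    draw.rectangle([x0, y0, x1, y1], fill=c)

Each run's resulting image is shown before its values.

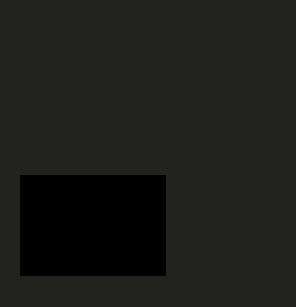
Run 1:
x0 = 20
y0 = 175
x1 = 165
y1 = 275
c = 'black'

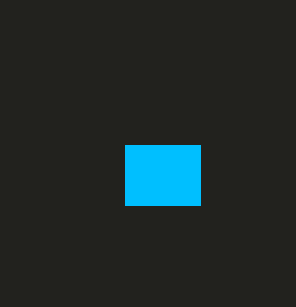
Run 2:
x0 = 125; y0 = 145; x1 = 200; y1 = 205; c = 'deepskyblue'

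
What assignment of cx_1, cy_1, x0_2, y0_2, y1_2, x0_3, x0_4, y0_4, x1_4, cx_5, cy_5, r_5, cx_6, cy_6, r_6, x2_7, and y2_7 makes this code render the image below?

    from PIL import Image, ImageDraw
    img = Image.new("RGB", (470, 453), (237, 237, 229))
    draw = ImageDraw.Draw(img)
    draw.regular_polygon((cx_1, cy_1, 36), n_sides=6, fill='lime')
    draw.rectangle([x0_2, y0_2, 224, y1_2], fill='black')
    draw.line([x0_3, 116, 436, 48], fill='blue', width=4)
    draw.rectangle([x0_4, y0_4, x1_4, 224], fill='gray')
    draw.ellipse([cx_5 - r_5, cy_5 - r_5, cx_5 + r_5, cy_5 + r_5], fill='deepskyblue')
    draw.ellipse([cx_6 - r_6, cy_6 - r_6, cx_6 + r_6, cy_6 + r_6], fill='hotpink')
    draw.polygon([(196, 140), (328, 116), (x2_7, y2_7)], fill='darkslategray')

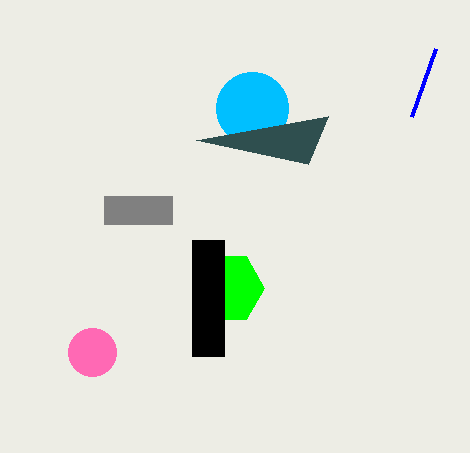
cx_1 = 228; cy_1 = 288; x0_2 = 192; y0_2 = 240; y1_2 = 356; x0_3 = 412; x0_4 = 104; y0_4 = 196; x1_4 = 172; cx_5 = 252; cy_5 = 108; r_5 = 36; cx_6 = 92; cy_6 = 352; r_6 = 24; x2_7 = 308; y2_7 = 164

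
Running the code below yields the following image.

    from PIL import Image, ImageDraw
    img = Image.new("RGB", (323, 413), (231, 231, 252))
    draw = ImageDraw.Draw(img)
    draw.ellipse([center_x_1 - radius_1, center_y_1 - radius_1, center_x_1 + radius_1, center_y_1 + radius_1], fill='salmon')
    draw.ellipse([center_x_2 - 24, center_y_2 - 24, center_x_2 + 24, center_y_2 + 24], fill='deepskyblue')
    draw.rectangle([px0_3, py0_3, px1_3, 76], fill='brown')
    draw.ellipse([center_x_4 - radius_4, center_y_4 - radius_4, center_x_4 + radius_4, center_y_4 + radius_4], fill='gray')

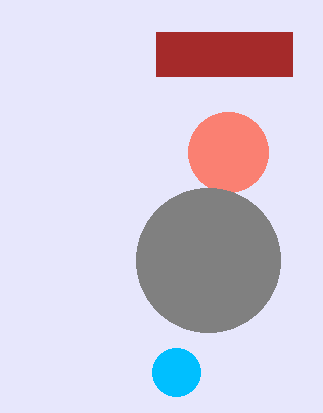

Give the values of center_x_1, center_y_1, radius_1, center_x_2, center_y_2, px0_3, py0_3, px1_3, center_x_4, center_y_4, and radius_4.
center_x_1 = 228
center_y_1 = 152
radius_1 = 40
center_x_2 = 176
center_y_2 = 372
px0_3 = 156
py0_3 = 32
px1_3 = 292
center_x_4 = 208
center_y_4 = 260
radius_4 = 72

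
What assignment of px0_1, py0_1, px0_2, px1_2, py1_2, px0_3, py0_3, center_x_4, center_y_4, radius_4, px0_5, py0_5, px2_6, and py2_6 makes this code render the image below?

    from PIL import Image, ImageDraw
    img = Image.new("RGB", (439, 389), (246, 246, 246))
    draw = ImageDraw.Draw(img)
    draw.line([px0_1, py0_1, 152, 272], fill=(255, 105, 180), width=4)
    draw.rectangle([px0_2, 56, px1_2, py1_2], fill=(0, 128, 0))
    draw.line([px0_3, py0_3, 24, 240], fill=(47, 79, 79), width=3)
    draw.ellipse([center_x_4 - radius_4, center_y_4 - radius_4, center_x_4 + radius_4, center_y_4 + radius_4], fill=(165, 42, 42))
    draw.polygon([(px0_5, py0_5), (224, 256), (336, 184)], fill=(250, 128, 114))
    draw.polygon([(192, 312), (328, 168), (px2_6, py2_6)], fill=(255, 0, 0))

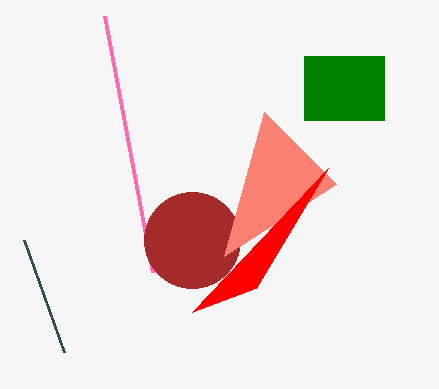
px0_1 = 104; py0_1 = 16; px0_2 = 304; px1_2 = 384; py1_2 = 120; px0_3 = 64; py0_3 = 352; center_x_4 = 192; center_y_4 = 240; radius_4 = 48; px0_5 = 264; py0_5 = 112; px2_6 = 256; py2_6 = 288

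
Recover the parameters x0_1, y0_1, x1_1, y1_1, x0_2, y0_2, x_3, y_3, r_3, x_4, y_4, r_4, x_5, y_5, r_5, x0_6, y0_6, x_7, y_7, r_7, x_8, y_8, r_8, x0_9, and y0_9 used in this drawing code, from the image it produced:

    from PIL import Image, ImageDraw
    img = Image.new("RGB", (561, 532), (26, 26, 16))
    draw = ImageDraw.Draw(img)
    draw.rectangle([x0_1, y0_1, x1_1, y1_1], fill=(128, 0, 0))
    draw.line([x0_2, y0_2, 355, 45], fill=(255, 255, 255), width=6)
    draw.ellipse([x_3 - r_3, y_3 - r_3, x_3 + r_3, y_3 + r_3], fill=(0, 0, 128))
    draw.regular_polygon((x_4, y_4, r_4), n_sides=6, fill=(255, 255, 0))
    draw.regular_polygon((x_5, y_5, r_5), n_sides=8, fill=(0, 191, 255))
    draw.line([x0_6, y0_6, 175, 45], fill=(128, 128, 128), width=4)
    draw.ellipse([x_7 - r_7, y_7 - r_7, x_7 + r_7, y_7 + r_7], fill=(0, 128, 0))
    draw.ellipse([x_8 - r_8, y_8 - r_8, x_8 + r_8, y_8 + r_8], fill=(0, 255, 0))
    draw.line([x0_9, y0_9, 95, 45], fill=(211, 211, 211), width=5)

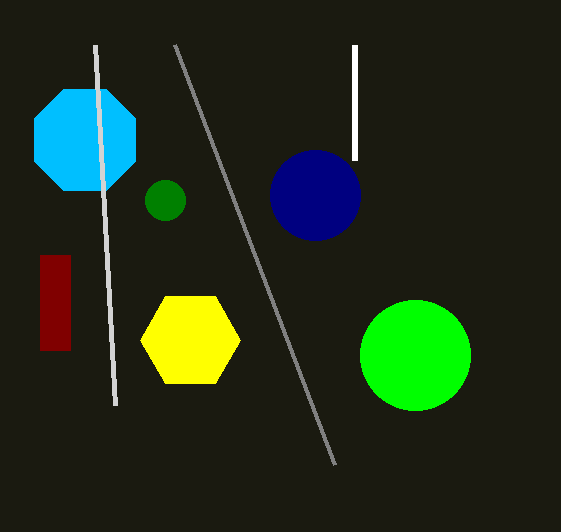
x0_1 = 40
y0_1 = 255
x1_1 = 70
y1_1 = 350
x0_2 = 355
y0_2 = 160
x_3 = 315
y_3 = 195
r_3 = 45
x_4 = 190
y_4 = 340
r_4 = 50
x_5 = 85
y_5 = 140
r_5 = 55
x0_6 = 335
y0_6 = 465
x_7 = 165
y_7 = 200
r_7 = 20
x_8 = 415
y_8 = 355
r_8 = 55
x0_9 = 115
y0_9 = 405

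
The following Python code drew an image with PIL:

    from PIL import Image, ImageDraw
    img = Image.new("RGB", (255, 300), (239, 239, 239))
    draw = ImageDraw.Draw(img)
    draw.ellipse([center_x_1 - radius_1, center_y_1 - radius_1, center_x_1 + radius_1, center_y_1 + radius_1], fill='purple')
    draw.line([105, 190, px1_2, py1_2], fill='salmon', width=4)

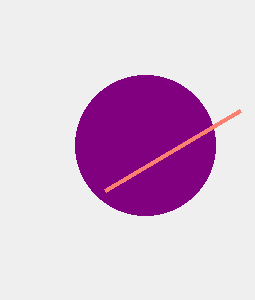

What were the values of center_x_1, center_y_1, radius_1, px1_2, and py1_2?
center_x_1 = 145; center_y_1 = 145; radius_1 = 70; px1_2 = 240; py1_2 = 110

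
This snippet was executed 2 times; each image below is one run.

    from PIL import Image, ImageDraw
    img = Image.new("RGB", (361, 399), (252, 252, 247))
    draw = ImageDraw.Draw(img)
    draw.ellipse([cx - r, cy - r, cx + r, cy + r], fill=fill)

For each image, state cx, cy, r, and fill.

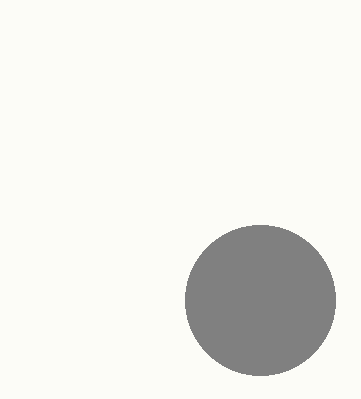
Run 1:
cx = 260, cy = 300, r = 75, fill = 'gray'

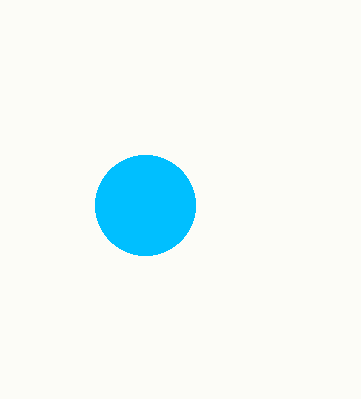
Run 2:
cx = 145; cy = 205; r = 50; fill = 'deepskyblue'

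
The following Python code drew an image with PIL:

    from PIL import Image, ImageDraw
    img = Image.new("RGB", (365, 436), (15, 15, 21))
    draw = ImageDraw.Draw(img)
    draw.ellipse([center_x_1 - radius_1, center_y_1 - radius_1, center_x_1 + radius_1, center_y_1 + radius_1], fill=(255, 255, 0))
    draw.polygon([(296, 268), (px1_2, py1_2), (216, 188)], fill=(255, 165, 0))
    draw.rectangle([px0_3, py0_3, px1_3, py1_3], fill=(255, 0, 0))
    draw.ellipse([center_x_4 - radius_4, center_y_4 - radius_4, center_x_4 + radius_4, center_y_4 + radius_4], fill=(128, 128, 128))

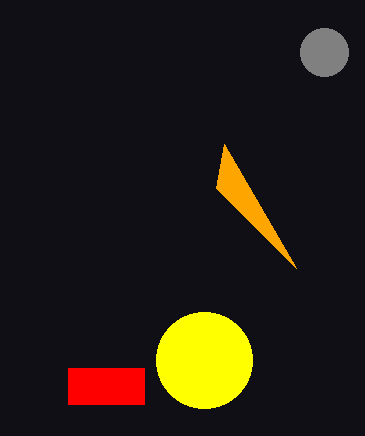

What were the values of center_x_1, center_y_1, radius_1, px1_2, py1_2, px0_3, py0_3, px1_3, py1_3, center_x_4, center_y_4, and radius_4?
center_x_1 = 204; center_y_1 = 360; radius_1 = 48; px1_2 = 224; py1_2 = 144; px0_3 = 68; py0_3 = 368; px1_3 = 144; py1_3 = 404; center_x_4 = 324; center_y_4 = 52; radius_4 = 24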